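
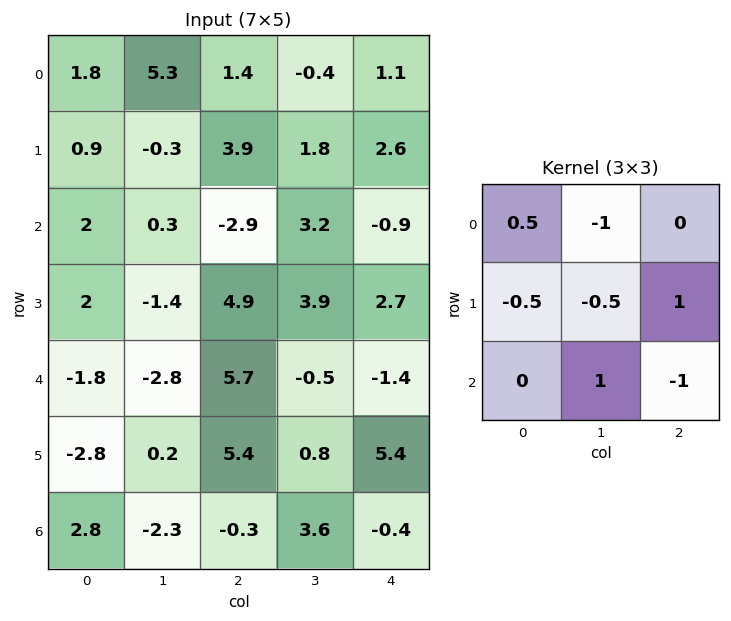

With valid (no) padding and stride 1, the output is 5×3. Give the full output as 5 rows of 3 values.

Output[0,0]: The receptive field on the input at this output position is [1.8 5.3 1.4 / 0.9 -0.3 3.9 / 2 0.3 -2.9]. Elementwise product with the kernel and sum: 1.8·0.5 + 5.3·-1 + 0.9·-0.5 + -0.3·-0.5 + 3.9·1 + 0.3·1 + -2.9·-1.
Output[0,1]: The receptive field on the input at this output position is [5.3 1.4 -0.4 / -0.3 3.9 1.8 / 0.3 -2.9 3.2]. Elementwise product with the kernel and sum: 5.3·0.5 + 1.4·-1 + -0.3·-0.5 + 3.9·-0.5 + 1.8·1 + -2.9·1 + 3.2·-1.

2.4 -4.85 4.95
-9.6 1.45 0.3
-3.2 11.4 -5.45
5.2 -2.95 -10.05
6.6 -13 9.65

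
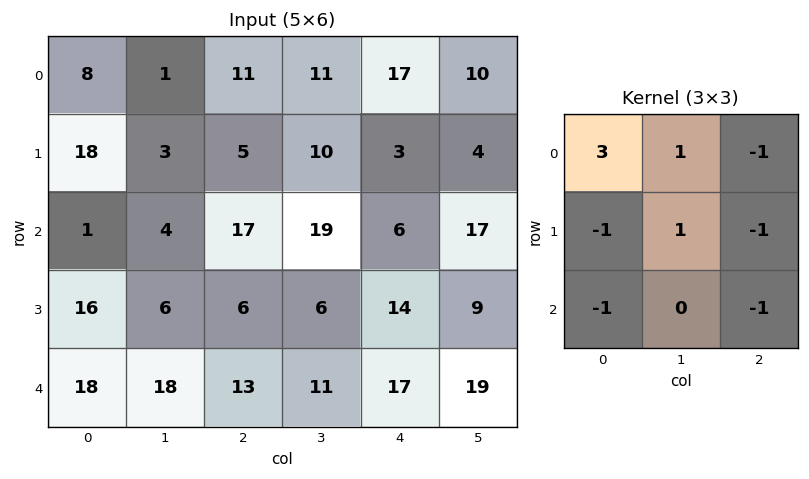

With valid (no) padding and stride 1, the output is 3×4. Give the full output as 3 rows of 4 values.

-24 -28 6 -7
16 -14 -2 -16
-57 -25 20 15

Output[0,0]: The receptive field on the input at this output position is [8 1 11 / 18 3 5 / 1 4 17]. Elementwise product with the kernel and sum: 8·3 + 1·1 + 11·-1 + 18·-1 + 3·1 + 5·-1 + 1·-1 + 17·-1.
Output[0,1]: The receptive field on the input at this output position is [1 11 11 / 3 5 10 / 4 17 19]. Elementwise product with the kernel and sum: 1·3 + 11·1 + 11·-1 + 3·-1 + 5·1 + 10·-1 + 4·-1 + 19·-1.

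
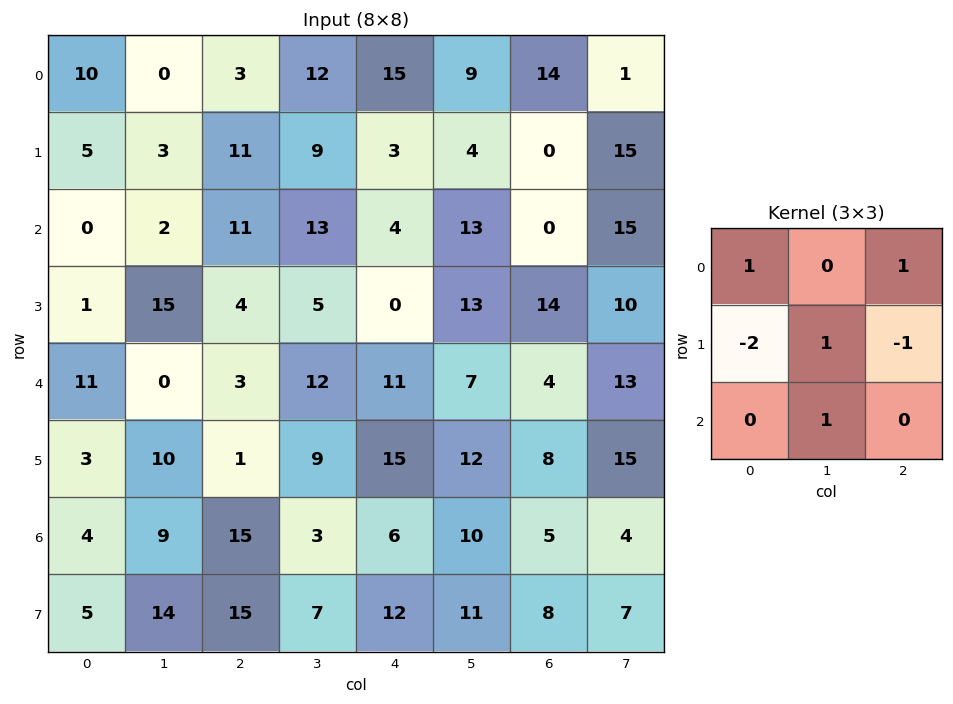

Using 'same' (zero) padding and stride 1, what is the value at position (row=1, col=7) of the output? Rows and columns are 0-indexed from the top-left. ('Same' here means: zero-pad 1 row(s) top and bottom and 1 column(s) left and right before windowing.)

The receptive field on the zero-padded input at this output position is [14 1 0 / 0 15 0 / 0 15 0]. Elementwise product with the kernel and sum: 14·1 + 0·1 + 0·-2 + 15·1 + 0·-1 + 15·1.

44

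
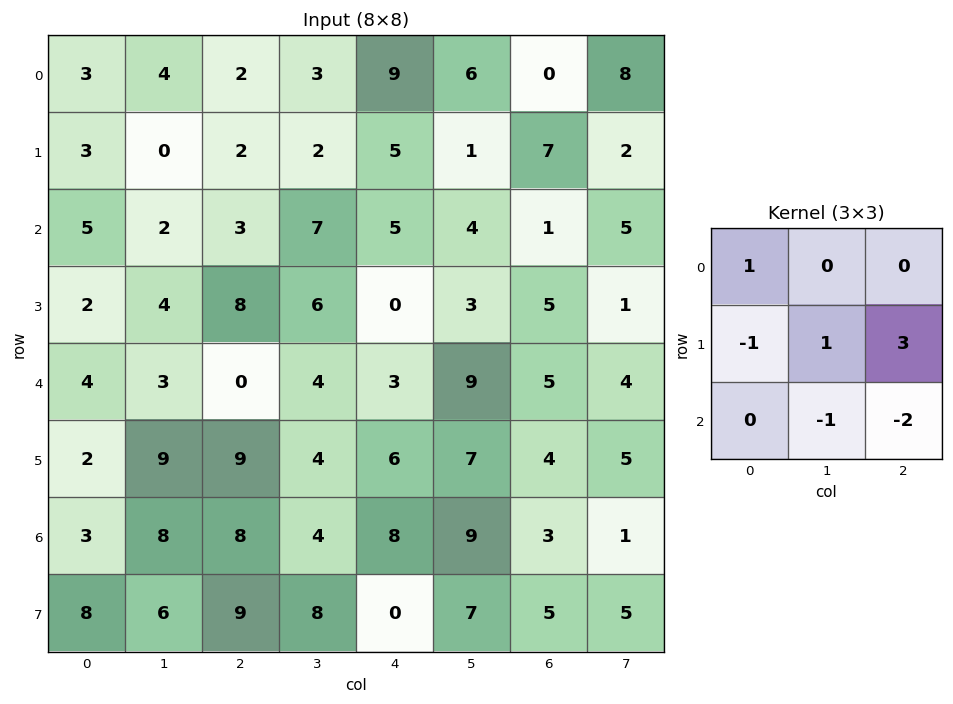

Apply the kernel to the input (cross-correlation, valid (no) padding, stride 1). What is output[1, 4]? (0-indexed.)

The receptive field on the input at this output position is [5 1 7 / 5 4 1 / 0 3 5]. Elementwise product with the kernel and sum: 5·1 + 5·-1 + 4·1 + 1·3 + 3·-1 + 5·-2.

-6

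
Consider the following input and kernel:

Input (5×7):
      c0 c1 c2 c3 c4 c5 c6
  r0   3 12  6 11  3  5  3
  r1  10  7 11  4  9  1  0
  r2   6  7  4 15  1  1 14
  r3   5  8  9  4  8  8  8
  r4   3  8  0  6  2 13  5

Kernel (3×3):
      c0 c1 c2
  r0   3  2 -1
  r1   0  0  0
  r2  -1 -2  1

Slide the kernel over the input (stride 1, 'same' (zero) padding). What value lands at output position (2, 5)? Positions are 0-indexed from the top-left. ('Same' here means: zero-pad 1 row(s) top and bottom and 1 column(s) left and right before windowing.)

The receptive field on the zero-padded input at this output position is [9 1 0 / 1 1 14 / 8 8 8]. Elementwise product with the kernel and sum: 9·3 + 1·2 + 0·-1 + 8·-1 + 8·-2 + 8·1.

13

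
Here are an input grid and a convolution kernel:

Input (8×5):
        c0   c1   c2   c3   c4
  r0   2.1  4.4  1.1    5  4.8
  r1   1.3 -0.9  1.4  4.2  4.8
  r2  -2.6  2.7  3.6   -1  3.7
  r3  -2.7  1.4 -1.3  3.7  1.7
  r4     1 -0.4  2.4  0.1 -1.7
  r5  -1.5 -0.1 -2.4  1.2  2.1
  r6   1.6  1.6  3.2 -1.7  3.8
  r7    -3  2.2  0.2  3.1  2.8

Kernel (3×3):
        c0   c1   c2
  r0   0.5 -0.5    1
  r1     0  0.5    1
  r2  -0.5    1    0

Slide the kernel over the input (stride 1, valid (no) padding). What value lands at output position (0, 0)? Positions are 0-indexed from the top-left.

4.9

The receptive field on the input at this output position is [2.1 4.4 1.1 / 1.3 -0.9 1.4 / -2.6 2.7 3.6]. Elementwise product with the kernel and sum: 2.1·0.5 + 4.4·-0.5 + 1.1·1 + -0.9·0.5 + 1.4·1 + -2.6·-0.5 + 2.7·1.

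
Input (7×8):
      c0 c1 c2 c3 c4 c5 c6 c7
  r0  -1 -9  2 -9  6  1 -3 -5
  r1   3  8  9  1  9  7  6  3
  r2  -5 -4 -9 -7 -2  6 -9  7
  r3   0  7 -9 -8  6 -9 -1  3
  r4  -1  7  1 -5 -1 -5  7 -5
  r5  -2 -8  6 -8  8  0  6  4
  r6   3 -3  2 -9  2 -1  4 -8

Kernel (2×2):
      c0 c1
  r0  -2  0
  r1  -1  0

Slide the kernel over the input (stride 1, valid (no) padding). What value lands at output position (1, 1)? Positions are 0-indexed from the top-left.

The receptive field on the input at this output position is [8 9 / -4 -9]. Elementwise product with the kernel and sum: 8·-2 + -4·-1.

-12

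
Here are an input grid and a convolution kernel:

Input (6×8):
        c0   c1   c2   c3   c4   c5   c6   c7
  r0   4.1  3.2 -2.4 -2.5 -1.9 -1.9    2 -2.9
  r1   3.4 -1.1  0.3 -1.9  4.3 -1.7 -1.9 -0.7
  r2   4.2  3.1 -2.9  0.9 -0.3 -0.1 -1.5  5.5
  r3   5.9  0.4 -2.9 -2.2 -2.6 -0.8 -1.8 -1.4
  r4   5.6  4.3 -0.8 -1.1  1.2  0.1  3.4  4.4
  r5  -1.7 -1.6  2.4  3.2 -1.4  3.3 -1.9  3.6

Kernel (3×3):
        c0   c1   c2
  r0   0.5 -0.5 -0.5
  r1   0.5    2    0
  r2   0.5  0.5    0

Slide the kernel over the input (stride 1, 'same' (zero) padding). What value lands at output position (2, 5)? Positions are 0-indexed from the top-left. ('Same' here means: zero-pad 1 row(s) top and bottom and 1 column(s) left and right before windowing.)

The receptive field on the zero-padded input at this output position is [4.3 -1.7 -1.9 / -0.3 -0.1 -1.5 / -2.6 -0.8 -1.8]. Elementwise product with the kernel and sum: 4.3·0.5 + -1.7·-0.5 + -1.9·-0.5 + -0.3·0.5 + -0.1·2 + -2.6·0.5 + -0.8·0.5.

1.9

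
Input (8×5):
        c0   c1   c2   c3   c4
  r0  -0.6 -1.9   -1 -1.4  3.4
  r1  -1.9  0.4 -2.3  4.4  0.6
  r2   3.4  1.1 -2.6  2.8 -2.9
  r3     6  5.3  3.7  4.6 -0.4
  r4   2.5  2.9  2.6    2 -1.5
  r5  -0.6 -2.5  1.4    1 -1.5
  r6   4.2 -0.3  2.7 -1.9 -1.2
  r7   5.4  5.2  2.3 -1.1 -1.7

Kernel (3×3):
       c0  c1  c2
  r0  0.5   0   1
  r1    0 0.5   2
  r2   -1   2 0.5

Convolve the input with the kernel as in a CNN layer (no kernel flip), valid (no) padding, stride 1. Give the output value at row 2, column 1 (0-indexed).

17.7

The receptive field on the input at this output position is [1.1 -2.6 2.8 / 5.3 3.7 4.6 / 2.9 2.6 2]. Elementwise product with the kernel and sum: 1.1·0.5 + 2.8·1 + 3.7·0.5 + 4.6·2 + 2.9·-1 + 2.6·2 + 2·0.5.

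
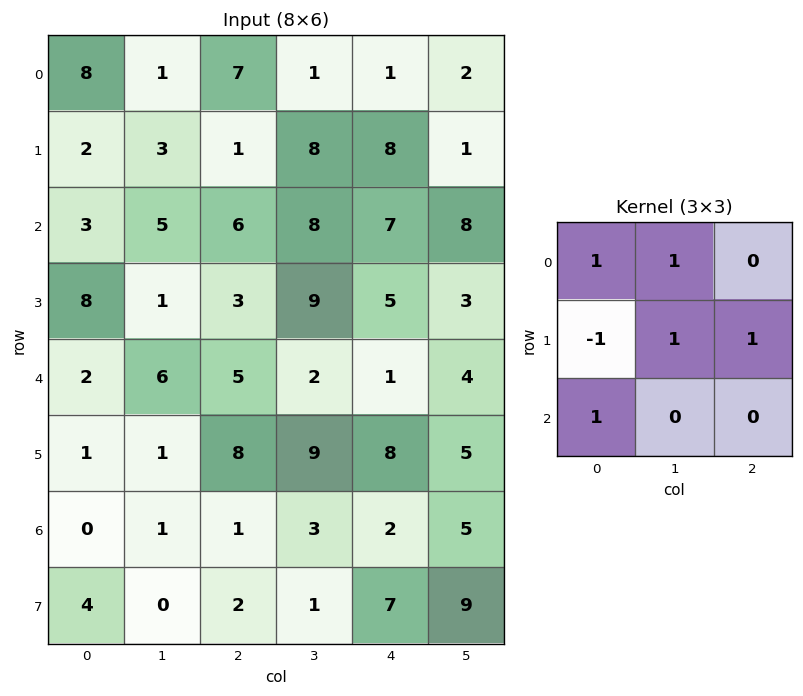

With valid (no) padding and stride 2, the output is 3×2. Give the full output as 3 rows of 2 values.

14 29
6 30
16 17

Output[0,0]: The receptive field on the input at this output position is [8 1 7 / 2 3 1 / 3 5 6]. Elementwise product with the kernel and sum: 8·1 + 1·1 + 2·-1 + 3·1 + 1·1 + 3·1.
Output[0,1]: The receptive field on the input at this output position is [7 1 1 / 1 8 8 / 6 8 7]. Elementwise product with the kernel and sum: 7·1 + 1·1 + 1·-1 + 8·1 + 8·1 + 6·1.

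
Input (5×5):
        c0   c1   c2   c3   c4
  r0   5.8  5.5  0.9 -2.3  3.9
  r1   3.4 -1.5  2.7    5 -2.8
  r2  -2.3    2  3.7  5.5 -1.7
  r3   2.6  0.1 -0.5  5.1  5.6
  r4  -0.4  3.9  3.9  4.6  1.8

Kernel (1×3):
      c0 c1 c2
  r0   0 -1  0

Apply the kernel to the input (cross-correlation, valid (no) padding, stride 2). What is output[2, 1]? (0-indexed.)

The receptive field on the input at this output position is [3.9 4.6 1.8]. Elementwise product with the kernel and sum: 4.6·-1.

-4.6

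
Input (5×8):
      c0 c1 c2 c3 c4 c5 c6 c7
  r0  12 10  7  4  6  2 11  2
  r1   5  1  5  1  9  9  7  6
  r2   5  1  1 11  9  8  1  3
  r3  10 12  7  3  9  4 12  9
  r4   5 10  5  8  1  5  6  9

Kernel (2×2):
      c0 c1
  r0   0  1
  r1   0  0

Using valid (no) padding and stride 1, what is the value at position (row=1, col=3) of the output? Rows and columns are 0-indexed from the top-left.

9

The receptive field on the input at this output position is [1 9 / 11 9]. Elementwise product with the kernel and sum: 9·1.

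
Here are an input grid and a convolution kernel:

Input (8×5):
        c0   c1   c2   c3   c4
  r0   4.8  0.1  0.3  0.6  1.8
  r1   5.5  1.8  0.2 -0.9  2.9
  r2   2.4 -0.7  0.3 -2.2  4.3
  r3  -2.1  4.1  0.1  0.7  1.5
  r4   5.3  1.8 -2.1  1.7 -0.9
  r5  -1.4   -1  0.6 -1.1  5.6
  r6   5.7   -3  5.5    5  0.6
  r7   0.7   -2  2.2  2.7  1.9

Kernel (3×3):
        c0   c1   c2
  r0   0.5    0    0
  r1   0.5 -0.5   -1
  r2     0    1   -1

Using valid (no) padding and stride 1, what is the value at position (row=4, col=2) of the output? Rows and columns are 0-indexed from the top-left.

The receptive field on the input at this output position is [-2.1 1.7 -0.9 / 0.6 -1.1 5.6 / 5.5 5 0.6]. Elementwise product with the kernel and sum: -2.1·0.5 + 0.6·0.5 + -1.1·-0.5 + 5.6·-1 + 5·1 + 0.6·-1.

-1.4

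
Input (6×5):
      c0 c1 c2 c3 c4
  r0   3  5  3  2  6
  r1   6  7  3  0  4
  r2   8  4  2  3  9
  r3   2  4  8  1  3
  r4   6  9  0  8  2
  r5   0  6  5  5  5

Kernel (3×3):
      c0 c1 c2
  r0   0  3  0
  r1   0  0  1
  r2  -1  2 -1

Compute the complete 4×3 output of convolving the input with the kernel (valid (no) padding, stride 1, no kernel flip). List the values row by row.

16 6 5
21 23 0
32 -10 26
19 31 5

Output[0,0]: The receptive field on the input at this output position is [3 5 3 / 6 7 3 / 8 4 2]. Elementwise product with the kernel and sum: 5·3 + 3·1 + 8·-1 + 4·2 + 2·-1.
Output[0,1]: The receptive field on the input at this output position is [5 3 2 / 7 3 0 / 4 2 3]. Elementwise product with the kernel and sum: 3·3 + 0·1 + 4·-1 + 2·2 + 3·-1.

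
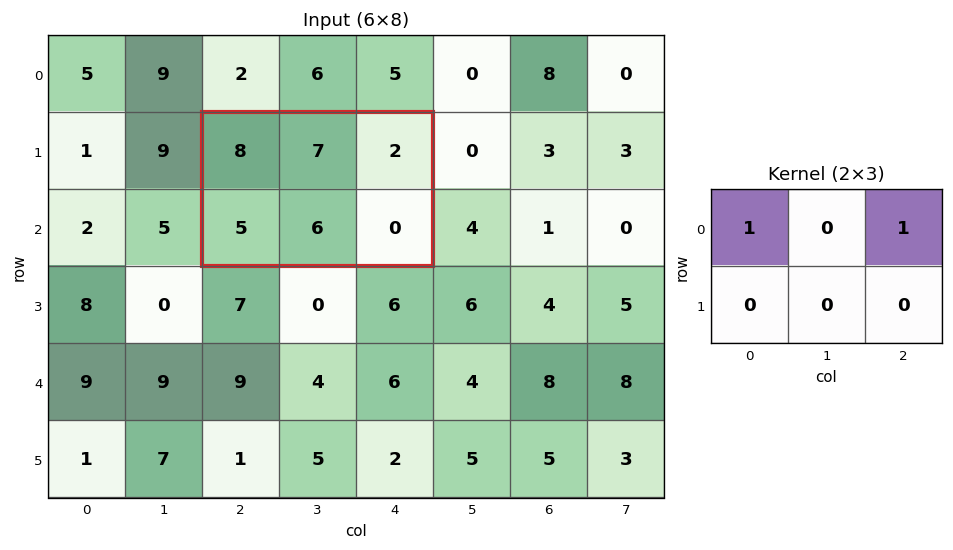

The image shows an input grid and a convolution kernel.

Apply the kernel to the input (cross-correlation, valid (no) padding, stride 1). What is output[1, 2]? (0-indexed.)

10

The receptive field on the input at this output position is [8 7 2 / 5 6 0]. Elementwise product with the kernel and sum: 8·1 + 2·1.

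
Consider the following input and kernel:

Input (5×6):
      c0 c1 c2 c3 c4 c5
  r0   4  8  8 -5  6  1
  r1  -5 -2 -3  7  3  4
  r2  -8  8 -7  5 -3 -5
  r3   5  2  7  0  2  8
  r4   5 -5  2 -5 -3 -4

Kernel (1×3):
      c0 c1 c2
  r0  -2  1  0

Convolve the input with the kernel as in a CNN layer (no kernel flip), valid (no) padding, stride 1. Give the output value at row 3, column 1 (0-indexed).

The receptive field on the input at this output position is [2 7 0]. Elementwise product with the kernel and sum: 2·-2 + 7·1.

3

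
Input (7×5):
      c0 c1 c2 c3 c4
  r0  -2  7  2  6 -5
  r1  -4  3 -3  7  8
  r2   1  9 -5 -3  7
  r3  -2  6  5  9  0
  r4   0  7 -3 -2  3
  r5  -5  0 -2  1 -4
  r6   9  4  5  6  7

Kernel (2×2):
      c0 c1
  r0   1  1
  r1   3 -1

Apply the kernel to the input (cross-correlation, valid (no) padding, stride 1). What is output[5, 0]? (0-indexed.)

The receptive field on the input at this output position is [-5 0 / 9 4]. Elementwise product with the kernel and sum: -5·1 + 0·1 + 9·3 + 4·-1.

18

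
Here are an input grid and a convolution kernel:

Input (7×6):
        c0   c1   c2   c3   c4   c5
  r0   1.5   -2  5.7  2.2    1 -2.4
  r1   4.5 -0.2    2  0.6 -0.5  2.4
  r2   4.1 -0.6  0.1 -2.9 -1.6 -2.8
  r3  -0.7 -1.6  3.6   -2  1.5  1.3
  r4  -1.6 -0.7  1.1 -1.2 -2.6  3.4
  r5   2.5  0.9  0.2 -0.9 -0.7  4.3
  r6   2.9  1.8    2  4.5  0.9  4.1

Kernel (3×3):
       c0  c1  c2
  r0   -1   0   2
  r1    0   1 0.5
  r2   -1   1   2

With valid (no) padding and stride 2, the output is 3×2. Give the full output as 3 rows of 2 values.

6.2 -9.55
-0.6 -12.05
7.7 -3.25

Output[0,0]: The receptive field on the input at this output position is [1.5 -2 5.7 / 4.5 -0.2 2 / 4.1 -0.6 0.1]. Elementwise product with the kernel and sum: 1.5·-1 + 5.7·2 + -0.2·1 + 2·0.5 + 4.1·-1 + -0.6·1 + 0.1·2.
Output[0,1]: The receptive field on the input at this output position is [5.7 2.2 1 / 2 0.6 -0.5 / 0.1 -2.9 -1.6]. Elementwise product with the kernel and sum: 5.7·-1 + 1·2 + 0.6·1 + -0.5·0.5 + 0.1·-1 + -2.9·1 + -1.6·2.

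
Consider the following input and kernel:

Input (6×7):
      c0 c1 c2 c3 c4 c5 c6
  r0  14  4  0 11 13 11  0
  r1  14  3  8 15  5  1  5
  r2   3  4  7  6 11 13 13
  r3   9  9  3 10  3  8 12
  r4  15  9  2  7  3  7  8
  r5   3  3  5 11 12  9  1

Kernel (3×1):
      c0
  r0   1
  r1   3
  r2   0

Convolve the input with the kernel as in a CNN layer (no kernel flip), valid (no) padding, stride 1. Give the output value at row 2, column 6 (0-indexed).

49

The receptive field on the input at this output position is [13 / 12 / 8]. Elementwise product with the kernel and sum: 13·1 + 12·3.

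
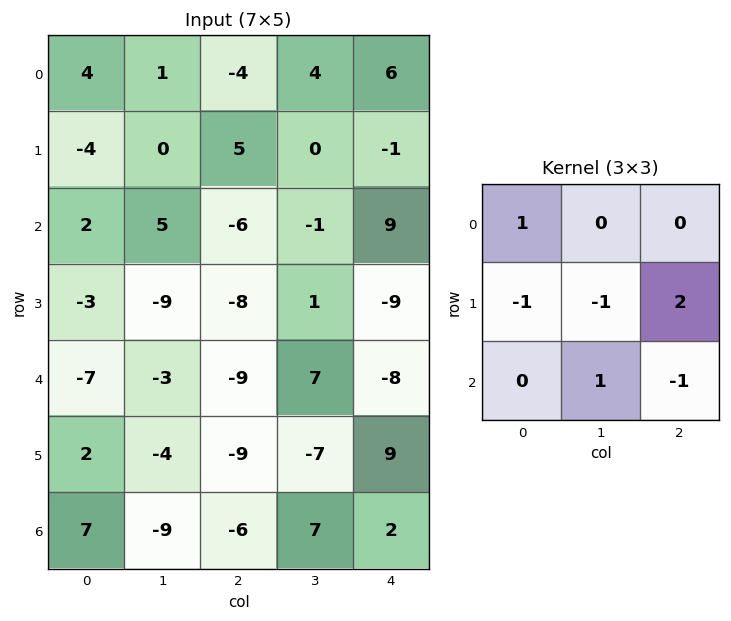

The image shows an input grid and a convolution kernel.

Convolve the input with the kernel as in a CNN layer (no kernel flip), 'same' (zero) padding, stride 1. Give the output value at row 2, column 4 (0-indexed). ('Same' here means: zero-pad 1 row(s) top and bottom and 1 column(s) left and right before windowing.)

The receptive field on the zero-padded input at this output position is [0 -1 0 / -1 9 0 / 1 -9 0]. Elementwise product with the kernel and sum: 0·1 + -1·-1 + 9·-1 + 0·2 + -9·1 + 0·-1.

-17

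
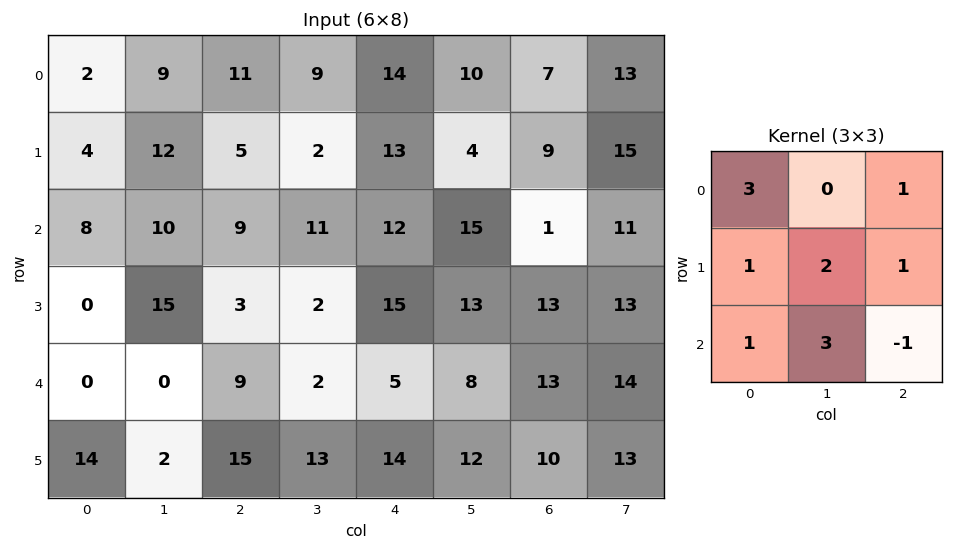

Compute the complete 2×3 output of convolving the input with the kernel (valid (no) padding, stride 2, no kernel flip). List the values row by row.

79 99 135
57 71 107

Output[0,0]: The receptive field on the input at this output position is [2 9 11 / 4 12 5 / 8 10 9]. Elementwise product with the kernel and sum: 2·3 + 11·1 + 4·1 + 12·2 + 5·1 + 8·1 + 10·3 + 9·-1.
Output[0,1]: The receptive field on the input at this output position is [11 9 14 / 5 2 13 / 9 11 12]. Elementwise product with the kernel and sum: 11·3 + 14·1 + 5·1 + 2·2 + 13·1 + 9·1 + 11·3 + 12·-1.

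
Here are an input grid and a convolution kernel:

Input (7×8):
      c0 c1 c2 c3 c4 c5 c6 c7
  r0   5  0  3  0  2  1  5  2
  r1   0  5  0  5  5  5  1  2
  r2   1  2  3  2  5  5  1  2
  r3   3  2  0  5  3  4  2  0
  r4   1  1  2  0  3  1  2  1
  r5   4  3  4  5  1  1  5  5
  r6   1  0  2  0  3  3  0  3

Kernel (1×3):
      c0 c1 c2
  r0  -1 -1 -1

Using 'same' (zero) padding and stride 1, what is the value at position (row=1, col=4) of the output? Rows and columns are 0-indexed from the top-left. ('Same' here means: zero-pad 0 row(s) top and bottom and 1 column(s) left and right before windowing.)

The receptive field on the zero-padded input at this output position is [5 5 5]. Elementwise product with the kernel and sum: 5·-1 + 5·-1 + 5·-1.

-15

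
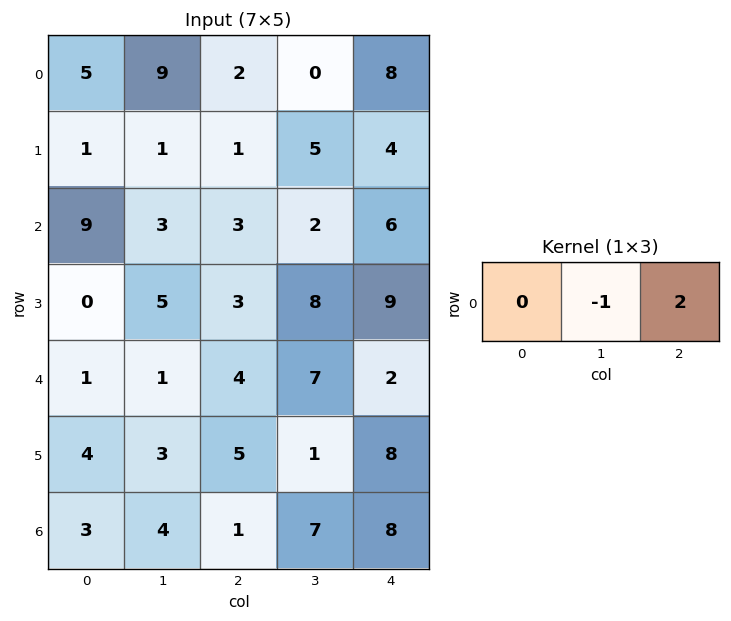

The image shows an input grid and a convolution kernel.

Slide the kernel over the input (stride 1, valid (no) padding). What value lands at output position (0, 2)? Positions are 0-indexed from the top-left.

The receptive field on the input at this output position is [2 0 8]. Elementwise product with the kernel and sum: 0·-1 + 8·2.

16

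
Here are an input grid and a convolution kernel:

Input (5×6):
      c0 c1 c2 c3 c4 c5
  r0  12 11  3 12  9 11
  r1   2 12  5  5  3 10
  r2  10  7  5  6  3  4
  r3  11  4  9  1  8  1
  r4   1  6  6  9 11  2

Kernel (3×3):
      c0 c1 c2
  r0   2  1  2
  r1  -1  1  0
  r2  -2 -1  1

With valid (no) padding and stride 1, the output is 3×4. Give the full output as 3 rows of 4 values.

Output[0,0]: The receptive field on the input at this output position is [12 11 3 / 2 12 5 / 10 7 5]. Elementwise product with the kernel and sum: 12·2 + 11·1 + 3·2 + 2·-1 + 12·1 + 10·-2 + 7·-1 + 5·1.
Output[0,1]: The receptive field on the input at this output position is [11 3 12 / 12 5 5 / 7 5 6]. Elementwise product with the kernel and sum: 11·2 + 3·1 + 12·2 + 12·-1 + 5·1 + 7·-2 + 5·-1 + 6·1.

29 29 23 42
6 21 11 21
28 27 4 3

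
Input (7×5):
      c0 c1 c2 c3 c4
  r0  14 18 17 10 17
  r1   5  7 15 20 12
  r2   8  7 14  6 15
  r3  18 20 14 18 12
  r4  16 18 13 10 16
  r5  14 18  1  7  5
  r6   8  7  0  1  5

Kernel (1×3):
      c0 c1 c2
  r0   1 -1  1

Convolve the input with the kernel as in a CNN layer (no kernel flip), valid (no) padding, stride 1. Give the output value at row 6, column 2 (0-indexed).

4

The receptive field on the input at this output position is [0 1 5]. Elementwise product with the kernel and sum: 0·1 + 1·-1 + 5·1.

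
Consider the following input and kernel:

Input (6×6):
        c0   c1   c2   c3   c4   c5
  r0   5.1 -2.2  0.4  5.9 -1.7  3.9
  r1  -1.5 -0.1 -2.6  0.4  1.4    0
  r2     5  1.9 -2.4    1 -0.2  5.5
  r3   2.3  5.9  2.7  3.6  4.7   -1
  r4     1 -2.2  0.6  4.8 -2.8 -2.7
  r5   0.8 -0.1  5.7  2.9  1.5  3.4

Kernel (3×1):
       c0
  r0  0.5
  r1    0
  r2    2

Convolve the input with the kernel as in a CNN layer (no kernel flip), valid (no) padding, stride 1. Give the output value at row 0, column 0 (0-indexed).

The receptive field on the input at this output position is [5.1 / -1.5 / 5]. Elementwise product with the kernel and sum: 5.1·0.5 + 5·2.

12.55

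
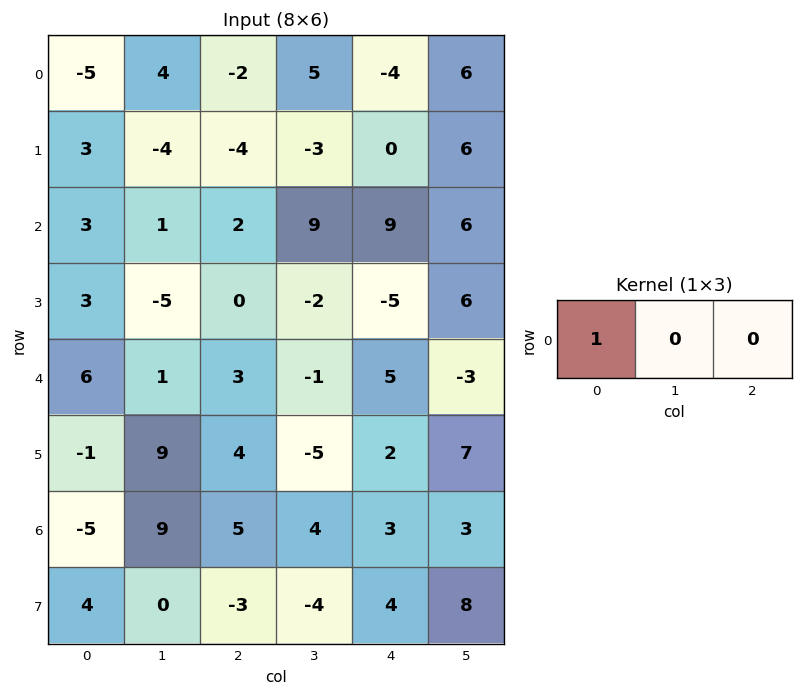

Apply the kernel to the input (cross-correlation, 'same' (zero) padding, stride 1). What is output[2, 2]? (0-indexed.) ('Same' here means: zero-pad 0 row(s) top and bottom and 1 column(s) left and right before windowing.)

The receptive field on the zero-padded input at this output position is [1 2 9]. Elementwise product with the kernel and sum: 1·1.

1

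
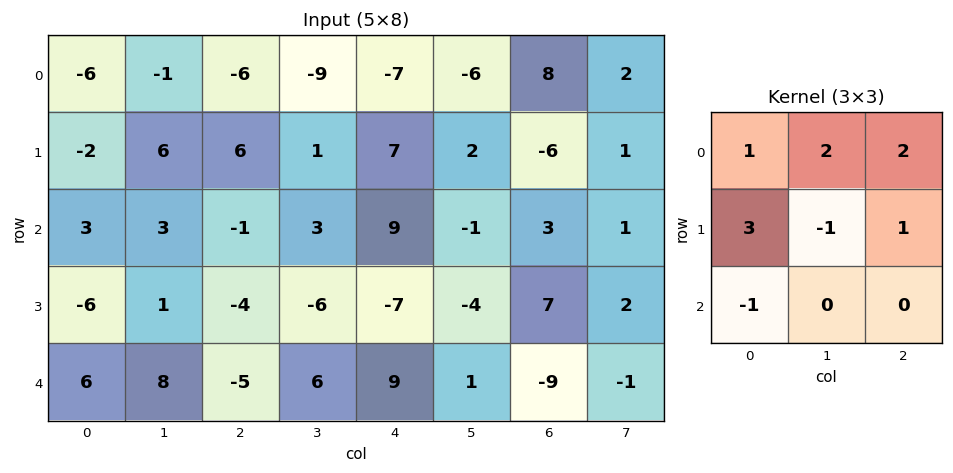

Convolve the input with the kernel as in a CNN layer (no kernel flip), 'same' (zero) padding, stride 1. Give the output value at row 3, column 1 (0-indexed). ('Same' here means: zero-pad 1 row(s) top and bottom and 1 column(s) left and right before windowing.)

The receptive field on the zero-padded input at this output position is [3 3 -1 / -6 1 -4 / 6 8 -5]. Elementwise product with the kernel and sum: 3·1 + 3·2 + -1·2 + -6·3 + 1·-1 + -4·1 + 6·-1.

-22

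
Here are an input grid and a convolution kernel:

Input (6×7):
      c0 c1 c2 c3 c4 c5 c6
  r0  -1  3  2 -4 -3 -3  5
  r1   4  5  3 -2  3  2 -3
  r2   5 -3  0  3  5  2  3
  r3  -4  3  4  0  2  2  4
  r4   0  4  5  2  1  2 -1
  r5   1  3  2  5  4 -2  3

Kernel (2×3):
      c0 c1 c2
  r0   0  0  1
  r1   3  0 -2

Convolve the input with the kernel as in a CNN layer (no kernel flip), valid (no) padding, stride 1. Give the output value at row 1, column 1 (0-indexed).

The receptive field on the input at this output position is [5 3 -2 / -3 0 3]. Elementwise product with the kernel and sum: -2·1 + -3·3 + 3·-2.

-17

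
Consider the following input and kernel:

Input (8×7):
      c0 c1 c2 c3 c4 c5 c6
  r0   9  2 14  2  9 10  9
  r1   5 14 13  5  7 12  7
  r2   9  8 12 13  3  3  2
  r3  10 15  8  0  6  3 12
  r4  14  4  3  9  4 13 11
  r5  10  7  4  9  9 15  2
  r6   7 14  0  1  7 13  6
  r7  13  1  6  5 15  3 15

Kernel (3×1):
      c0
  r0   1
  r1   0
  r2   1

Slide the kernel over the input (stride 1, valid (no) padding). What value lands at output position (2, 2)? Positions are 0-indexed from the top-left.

15

The receptive field on the input at this output position is [12 / 8 / 3]. Elementwise product with the kernel and sum: 12·1 + 3·1.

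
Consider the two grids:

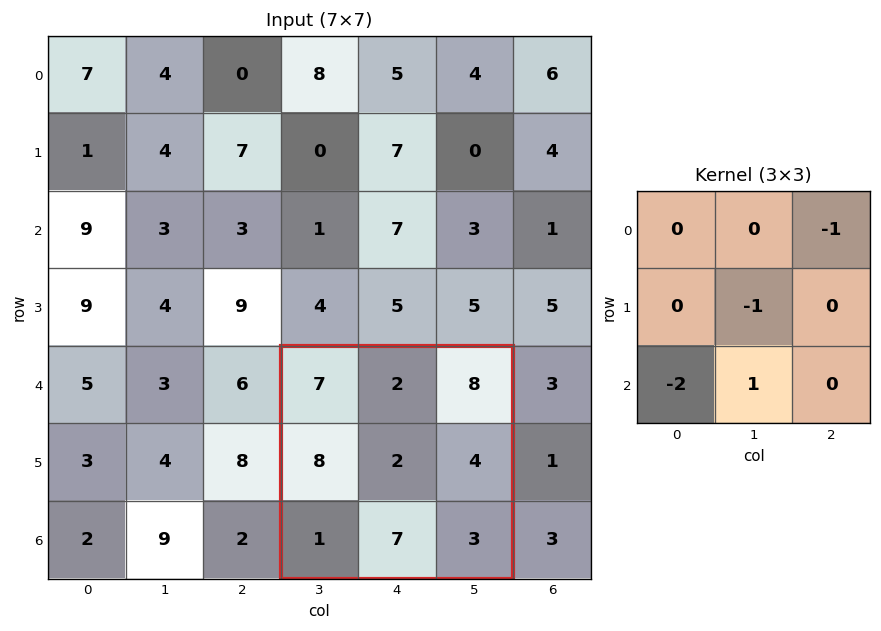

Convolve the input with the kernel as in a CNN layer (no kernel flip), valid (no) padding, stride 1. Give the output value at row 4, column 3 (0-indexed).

The receptive field on the input at this output position is [7 2 8 / 8 2 4 / 1 7 3]. Elementwise product with the kernel and sum: 8·-1 + 2·-1 + 1·-2 + 7·1.

-5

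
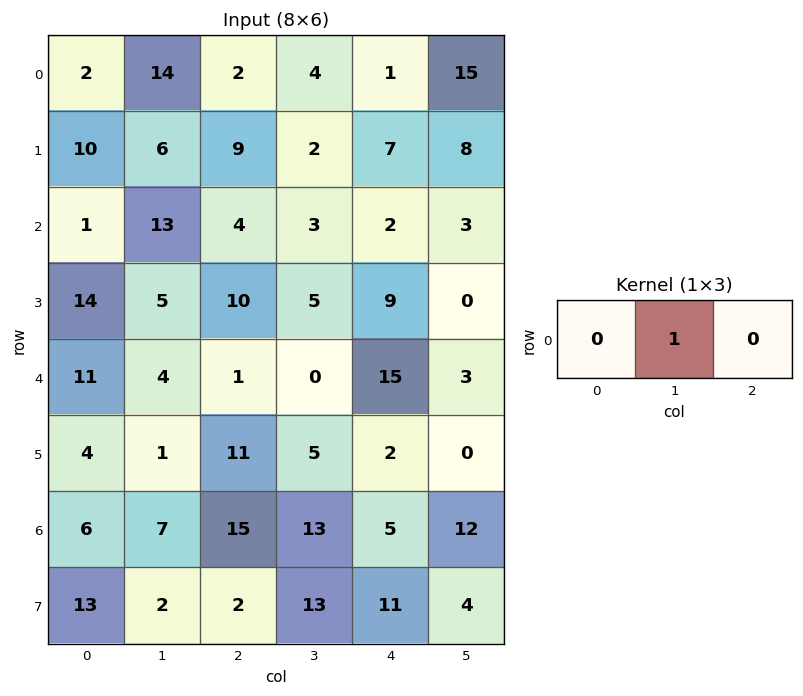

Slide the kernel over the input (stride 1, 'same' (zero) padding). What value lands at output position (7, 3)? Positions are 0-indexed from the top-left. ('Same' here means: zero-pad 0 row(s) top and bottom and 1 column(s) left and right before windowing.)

13

The receptive field on the zero-padded input at this output position is [2 13 11]. Elementwise product with the kernel and sum: 13·1.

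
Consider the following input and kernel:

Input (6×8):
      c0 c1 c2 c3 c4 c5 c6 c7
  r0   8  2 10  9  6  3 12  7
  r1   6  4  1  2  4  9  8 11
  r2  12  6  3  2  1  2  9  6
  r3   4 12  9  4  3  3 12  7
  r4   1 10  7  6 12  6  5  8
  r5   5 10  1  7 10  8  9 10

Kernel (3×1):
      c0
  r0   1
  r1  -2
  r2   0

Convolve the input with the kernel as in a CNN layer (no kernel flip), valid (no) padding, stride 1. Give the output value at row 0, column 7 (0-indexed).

-15

The receptive field on the input at this output position is [7 / 11 / 6]. Elementwise product with the kernel and sum: 7·1 + 11·-2.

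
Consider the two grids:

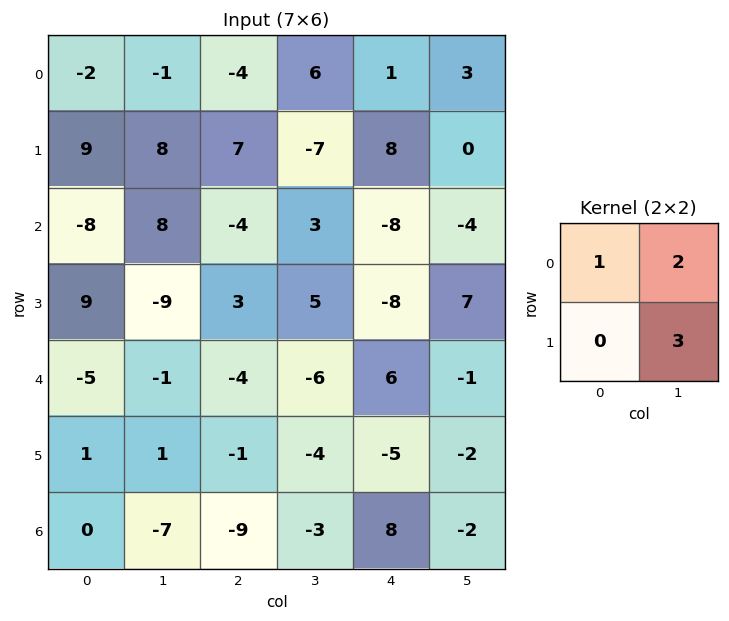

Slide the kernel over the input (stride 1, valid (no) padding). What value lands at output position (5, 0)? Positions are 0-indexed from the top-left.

The receptive field on the input at this output position is [1 1 / 0 -7]. Elementwise product with the kernel and sum: 1·1 + 1·2 + -7·3.

-18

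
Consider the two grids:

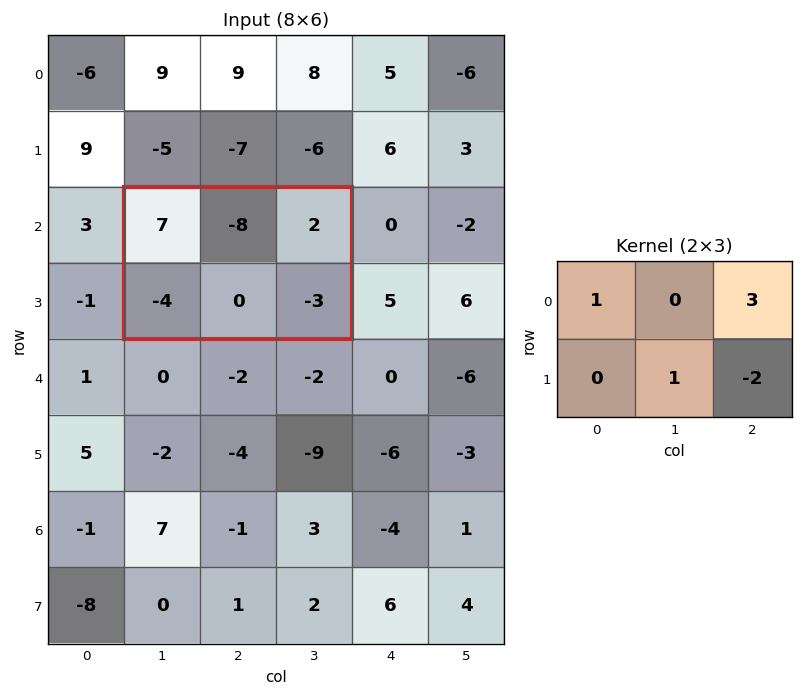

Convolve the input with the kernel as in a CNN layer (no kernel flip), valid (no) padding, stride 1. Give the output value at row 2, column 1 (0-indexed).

The receptive field on the input at this output position is [7 -8 2 / -4 0 -3]. Elementwise product with the kernel and sum: 7·1 + 2·3 + 0·1 + -3·-2.

19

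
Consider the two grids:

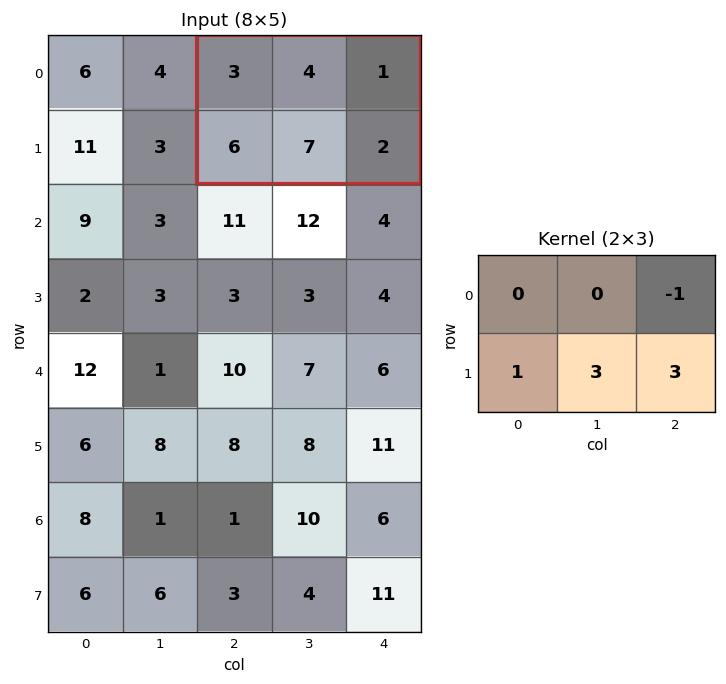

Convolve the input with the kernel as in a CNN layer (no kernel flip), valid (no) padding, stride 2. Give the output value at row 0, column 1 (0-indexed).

32

The receptive field on the input at this output position is [3 4 1 / 6 7 2]. Elementwise product with the kernel and sum: 1·-1 + 6·1 + 7·3 + 2·3.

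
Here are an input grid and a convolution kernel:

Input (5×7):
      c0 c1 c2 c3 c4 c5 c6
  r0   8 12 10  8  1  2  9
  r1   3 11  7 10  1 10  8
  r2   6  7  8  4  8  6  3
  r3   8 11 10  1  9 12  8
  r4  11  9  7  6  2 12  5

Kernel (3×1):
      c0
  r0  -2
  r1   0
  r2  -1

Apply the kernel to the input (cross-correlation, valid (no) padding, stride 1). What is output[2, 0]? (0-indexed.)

-23

The receptive field on the input at this output position is [6 / 8 / 11]. Elementwise product with the kernel and sum: 6·-2 + 11·-1.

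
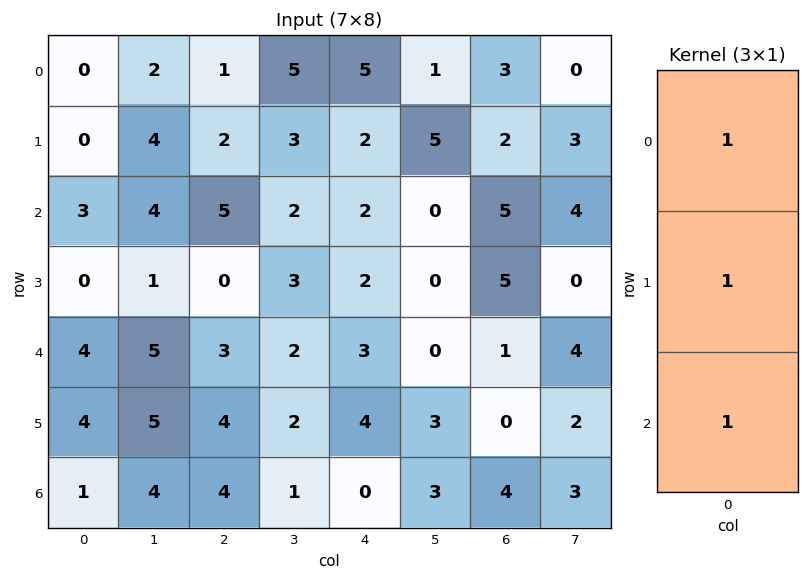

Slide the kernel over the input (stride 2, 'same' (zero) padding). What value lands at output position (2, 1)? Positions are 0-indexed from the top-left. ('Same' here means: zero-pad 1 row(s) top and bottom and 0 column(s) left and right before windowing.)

7

The receptive field on the zero-padded input at this output position is [0 / 3 / 4]. Elementwise product with the kernel and sum: 0·1 + 3·1 + 4·1.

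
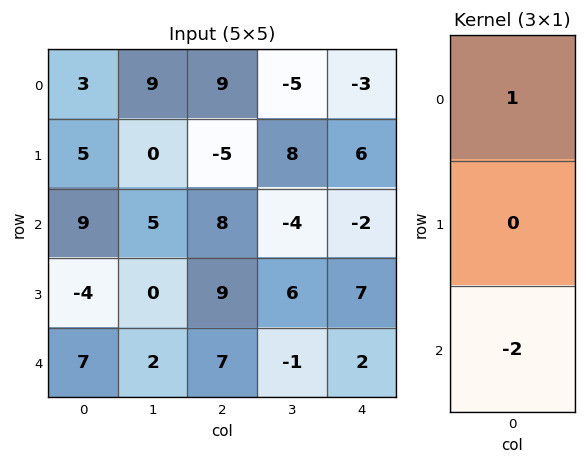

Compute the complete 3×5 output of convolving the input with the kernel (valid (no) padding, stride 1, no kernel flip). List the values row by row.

-15 -1 -7 3 1
13 0 -23 -4 -8
-5 1 -6 -2 -6

Output[0,0]: The receptive field on the input at this output position is [3 / 5 / 9]. Elementwise product with the kernel and sum: 3·1 + 9·-2.
Output[0,1]: The receptive field on the input at this output position is [9 / 0 / 5]. Elementwise product with the kernel and sum: 9·1 + 5·-2.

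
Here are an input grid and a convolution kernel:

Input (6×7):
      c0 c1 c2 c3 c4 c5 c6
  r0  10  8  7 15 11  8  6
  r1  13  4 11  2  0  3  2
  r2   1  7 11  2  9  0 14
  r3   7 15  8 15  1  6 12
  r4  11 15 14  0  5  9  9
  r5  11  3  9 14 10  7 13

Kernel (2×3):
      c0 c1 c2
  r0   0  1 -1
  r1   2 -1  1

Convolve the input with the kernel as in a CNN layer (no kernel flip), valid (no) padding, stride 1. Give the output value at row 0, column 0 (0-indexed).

The receptive field on the input at this output position is [10 8 7 / 13 4 11]. Elementwise product with the kernel and sum: 8·1 + 7·-1 + 13·2 + 4·-1 + 11·1.

34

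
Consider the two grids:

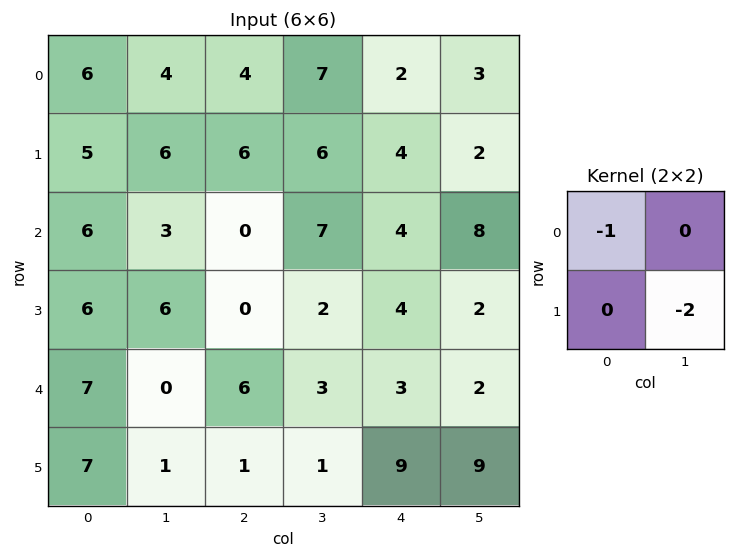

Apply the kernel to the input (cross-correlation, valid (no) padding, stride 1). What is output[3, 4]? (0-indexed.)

The receptive field on the input at this output position is [4 2 / 3 2]. Elementwise product with the kernel and sum: 4·-1 + 2·-2.

-8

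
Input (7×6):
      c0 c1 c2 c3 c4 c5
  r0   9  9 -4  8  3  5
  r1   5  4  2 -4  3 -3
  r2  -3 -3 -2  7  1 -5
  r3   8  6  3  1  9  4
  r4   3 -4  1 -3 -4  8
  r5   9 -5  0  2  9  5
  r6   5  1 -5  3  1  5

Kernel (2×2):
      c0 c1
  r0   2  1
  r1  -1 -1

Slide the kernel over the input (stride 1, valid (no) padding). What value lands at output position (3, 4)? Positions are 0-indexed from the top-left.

The receptive field on the input at this output position is [9 4 / -4 8]. Elementwise product with the kernel and sum: 9·2 + 4·1 + -4·-1 + 8·-1.

18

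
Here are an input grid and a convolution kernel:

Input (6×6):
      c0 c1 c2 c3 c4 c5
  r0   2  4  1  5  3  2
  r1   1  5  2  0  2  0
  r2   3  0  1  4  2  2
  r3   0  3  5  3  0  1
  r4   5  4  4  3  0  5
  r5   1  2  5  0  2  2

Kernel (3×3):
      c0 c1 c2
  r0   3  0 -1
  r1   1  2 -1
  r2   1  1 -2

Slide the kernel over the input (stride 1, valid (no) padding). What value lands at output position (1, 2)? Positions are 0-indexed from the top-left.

The receptive field on the input at this output position is [2 0 2 / 1 4 2 / 5 3 0]. Elementwise product with the kernel and sum: 2·3 + 2·-1 + 1·1 + 4·2 + 2·-1 + 5·1 + 3·1 + 0·-2.

19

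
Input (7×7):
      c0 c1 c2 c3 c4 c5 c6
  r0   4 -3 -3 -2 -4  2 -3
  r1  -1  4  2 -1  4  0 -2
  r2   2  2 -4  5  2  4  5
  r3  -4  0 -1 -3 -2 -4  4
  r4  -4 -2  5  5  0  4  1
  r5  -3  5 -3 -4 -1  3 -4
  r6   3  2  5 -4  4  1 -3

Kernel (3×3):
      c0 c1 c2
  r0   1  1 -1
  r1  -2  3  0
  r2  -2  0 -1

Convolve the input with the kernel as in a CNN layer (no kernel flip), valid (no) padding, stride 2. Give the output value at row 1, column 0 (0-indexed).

The receptive field on the input at this output position is [2 2 -4 / -4 0 -1 / -4 -2 5]. Elementwise product with the kernel and sum: 2·1 + 2·1 + -4·-1 + -4·-2 + 0·3 + -4·-2 + 5·-1.

19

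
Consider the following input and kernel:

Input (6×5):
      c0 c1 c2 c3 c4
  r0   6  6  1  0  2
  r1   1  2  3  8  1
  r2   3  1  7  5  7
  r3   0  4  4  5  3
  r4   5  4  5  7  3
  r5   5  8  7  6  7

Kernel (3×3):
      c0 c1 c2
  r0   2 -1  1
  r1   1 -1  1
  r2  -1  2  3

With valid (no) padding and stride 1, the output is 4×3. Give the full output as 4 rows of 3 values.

Output[0,0]: The receptive field on the input at this output position is [6 6 1 / 1 2 3 / 3 1 7]. Elementwise product with the kernel and sum: 6·2 + 6·-1 + 1·1 + 1·1 + 2·-1 + 3·1 + 3·-1 + 1·2 + 7·3.
Output[0,1]: The receptive field on the input at this output position is [6 1 0 / 2 3 8 / 1 7 5]. Elementwise product with the kernel and sum: 6·2 + 1·-1 + 0·1 + 2·1 + 3·-1 + 8·1 + 1·-1 + 7·2 + 5·3.

29 46 24
32 27 23
30 32 36
38 39 33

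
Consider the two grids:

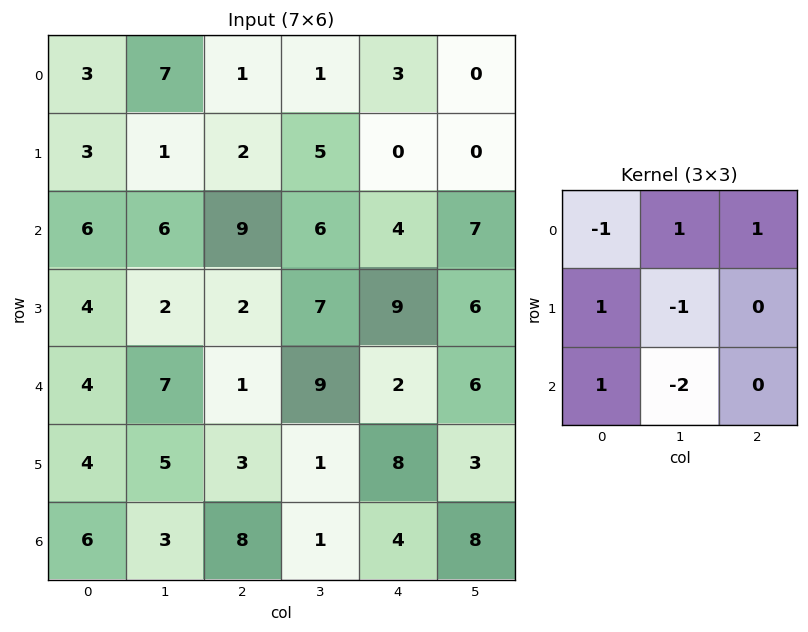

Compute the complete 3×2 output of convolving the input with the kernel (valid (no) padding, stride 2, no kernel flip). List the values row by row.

Output[0,0]: The receptive field on the input at this output position is [3 7 1 / 3 1 2 / 6 6 9]. Elementwise product with the kernel and sum: 3·-1 + 7·1 + 1·1 + 3·1 + 1·-1 + 6·1 + 6·-2.

1 -3
1 -21
3 18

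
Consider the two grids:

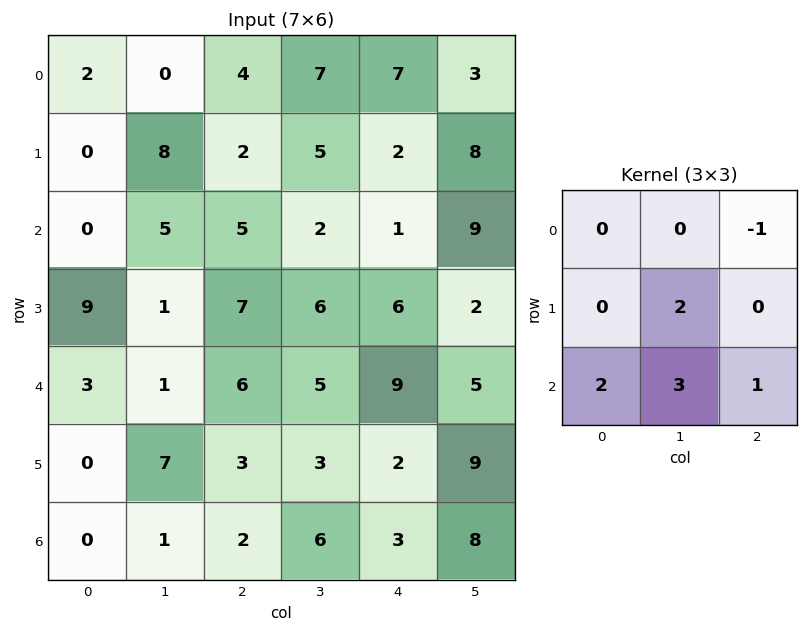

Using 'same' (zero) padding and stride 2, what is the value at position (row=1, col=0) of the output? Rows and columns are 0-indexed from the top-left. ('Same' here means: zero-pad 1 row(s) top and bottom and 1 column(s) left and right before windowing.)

20

The receptive field on the zero-padded input at this output position is [0 0 8 / 0 0 5 / 0 9 1]. Elementwise product with the kernel and sum: 8·-1 + 0·2 + 0·2 + 9·3 + 1·1.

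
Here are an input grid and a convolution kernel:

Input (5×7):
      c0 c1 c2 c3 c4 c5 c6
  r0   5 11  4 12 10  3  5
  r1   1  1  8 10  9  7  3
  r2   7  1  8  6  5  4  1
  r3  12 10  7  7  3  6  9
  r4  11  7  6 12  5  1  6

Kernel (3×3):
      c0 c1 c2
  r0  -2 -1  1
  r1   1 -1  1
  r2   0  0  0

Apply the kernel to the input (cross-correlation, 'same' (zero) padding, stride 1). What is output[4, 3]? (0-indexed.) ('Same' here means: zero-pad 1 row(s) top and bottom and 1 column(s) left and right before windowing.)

The receptive field on the zero-padded input at this output position is [7 7 3 / 6 12 5 / 0 0 0]. Elementwise product with the kernel and sum: 7·-2 + 7·-1 + 3·1 + 6·1 + 12·-1 + 5·1.

-19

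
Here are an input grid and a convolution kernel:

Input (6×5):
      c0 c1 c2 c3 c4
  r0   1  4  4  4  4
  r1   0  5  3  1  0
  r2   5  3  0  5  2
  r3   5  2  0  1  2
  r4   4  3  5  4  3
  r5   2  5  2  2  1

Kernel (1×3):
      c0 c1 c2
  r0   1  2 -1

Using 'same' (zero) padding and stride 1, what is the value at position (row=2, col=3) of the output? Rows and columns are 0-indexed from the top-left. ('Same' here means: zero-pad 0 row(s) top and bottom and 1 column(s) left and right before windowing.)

8

The receptive field on the zero-padded input at this output position is [0 5 2]. Elementwise product with the kernel and sum: 0·1 + 5·2 + 2·-1.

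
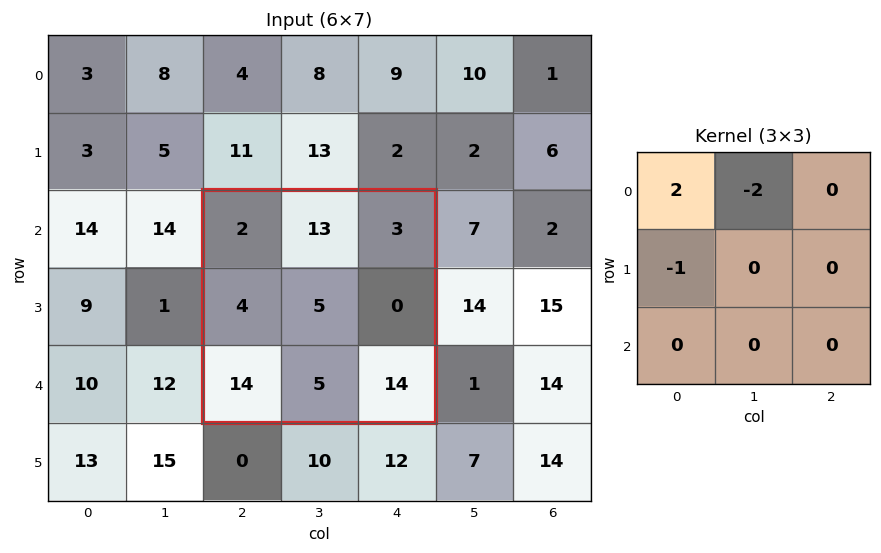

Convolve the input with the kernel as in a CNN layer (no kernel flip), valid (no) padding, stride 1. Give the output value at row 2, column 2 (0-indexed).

The receptive field on the input at this output position is [2 13 3 / 4 5 0 / 14 5 14]. Elementwise product with the kernel and sum: 2·2 + 13·-2 + 4·-1.

-26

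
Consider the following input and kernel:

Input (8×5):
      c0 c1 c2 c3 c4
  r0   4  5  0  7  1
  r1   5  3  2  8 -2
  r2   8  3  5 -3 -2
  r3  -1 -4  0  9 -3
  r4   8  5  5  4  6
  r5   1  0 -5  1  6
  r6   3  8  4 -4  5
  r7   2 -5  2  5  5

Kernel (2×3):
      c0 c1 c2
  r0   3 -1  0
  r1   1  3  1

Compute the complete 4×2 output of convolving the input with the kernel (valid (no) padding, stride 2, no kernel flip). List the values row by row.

23 17
8 42
15 15
-10 38

Output[0,0]: The receptive field on the input at this output position is [4 5 0 / 5 3 2]. Elementwise product with the kernel and sum: 4·3 + 5·-1 + 5·1 + 3·3 + 2·1.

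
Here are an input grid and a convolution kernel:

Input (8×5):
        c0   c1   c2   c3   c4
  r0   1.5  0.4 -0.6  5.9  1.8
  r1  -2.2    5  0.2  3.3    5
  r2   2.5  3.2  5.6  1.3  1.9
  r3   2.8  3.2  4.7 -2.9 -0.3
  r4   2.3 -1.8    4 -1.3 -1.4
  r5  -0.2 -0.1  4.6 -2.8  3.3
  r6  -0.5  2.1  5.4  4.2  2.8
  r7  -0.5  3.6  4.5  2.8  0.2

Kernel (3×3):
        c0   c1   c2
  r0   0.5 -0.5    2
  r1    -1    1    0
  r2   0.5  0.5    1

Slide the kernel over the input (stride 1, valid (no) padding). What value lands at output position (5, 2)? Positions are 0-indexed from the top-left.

12.95

The receptive field on the input at this output position is [4.6 -2.8 3.3 / 5.4 4.2 2.8 / 4.5 2.8 0.2]. Elementwise product with the kernel and sum: 4.6·0.5 + -2.8·-0.5 + 3.3·2 + 5.4·-1 + 4.2·1 + 4.5·0.5 + 2.8·0.5 + 0.2·1.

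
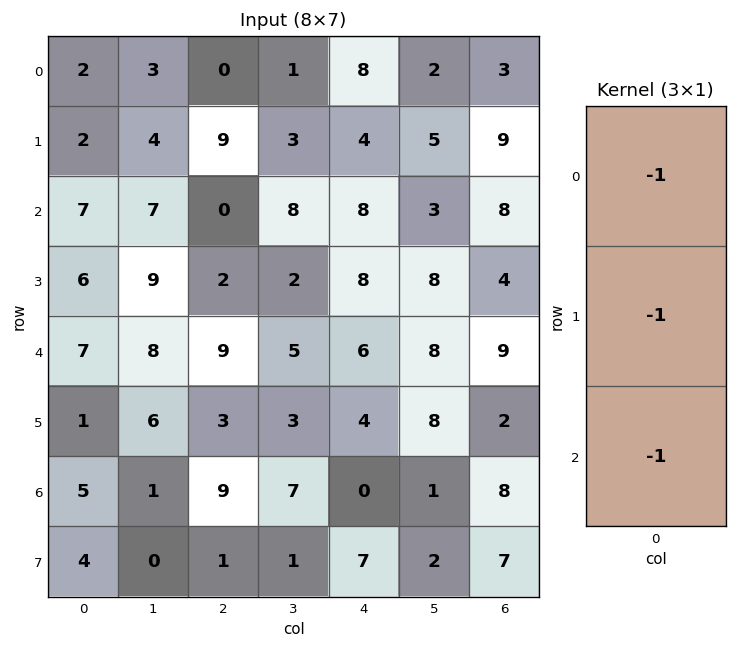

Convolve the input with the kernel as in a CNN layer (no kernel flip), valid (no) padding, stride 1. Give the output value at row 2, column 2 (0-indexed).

The receptive field on the input at this output position is [0 / 2 / 9]. Elementwise product with the kernel and sum: 0·-1 + 2·-1 + 9·-1.

-11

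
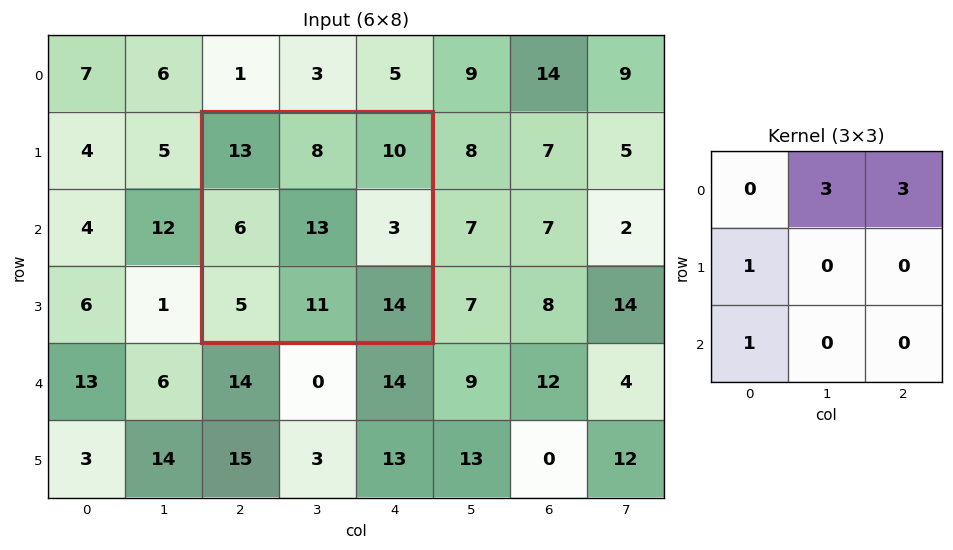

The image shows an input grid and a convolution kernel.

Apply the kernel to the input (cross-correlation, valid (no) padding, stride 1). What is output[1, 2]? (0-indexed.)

65

The receptive field on the input at this output position is [13 8 10 / 6 13 3 / 5 11 14]. Elementwise product with the kernel and sum: 8·3 + 10·3 + 6·1 + 5·1.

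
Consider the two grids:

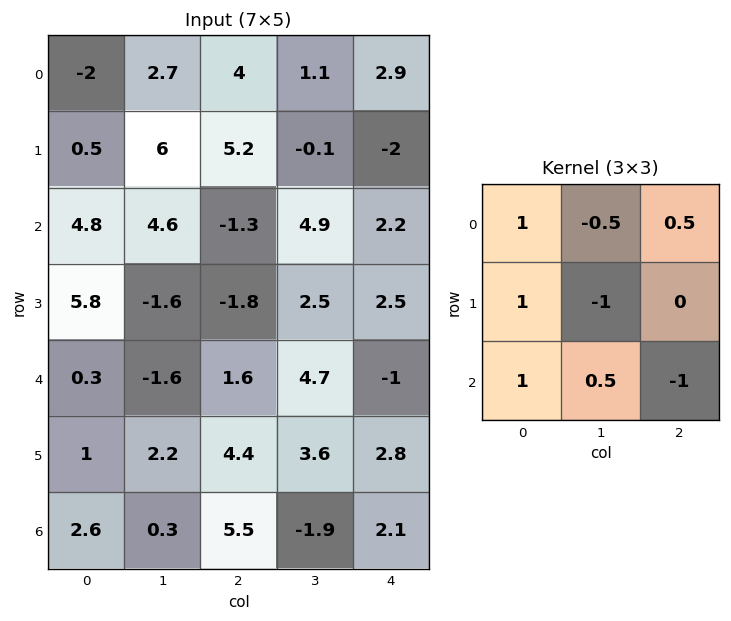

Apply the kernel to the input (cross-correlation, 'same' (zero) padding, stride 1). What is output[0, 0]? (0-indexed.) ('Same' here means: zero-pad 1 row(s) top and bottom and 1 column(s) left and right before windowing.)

The receptive field on the zero-padded input at this output position is [0 0 0 / 0 -2 2.7 / 0 0.5 6]. Elementwise product with the kernel and sum: 0·1 + 0·-0.5 + 0·0.5 + 0·1 + -2·-1 + 0·1 + 0.5·0.5 + 6·-1.

-3.75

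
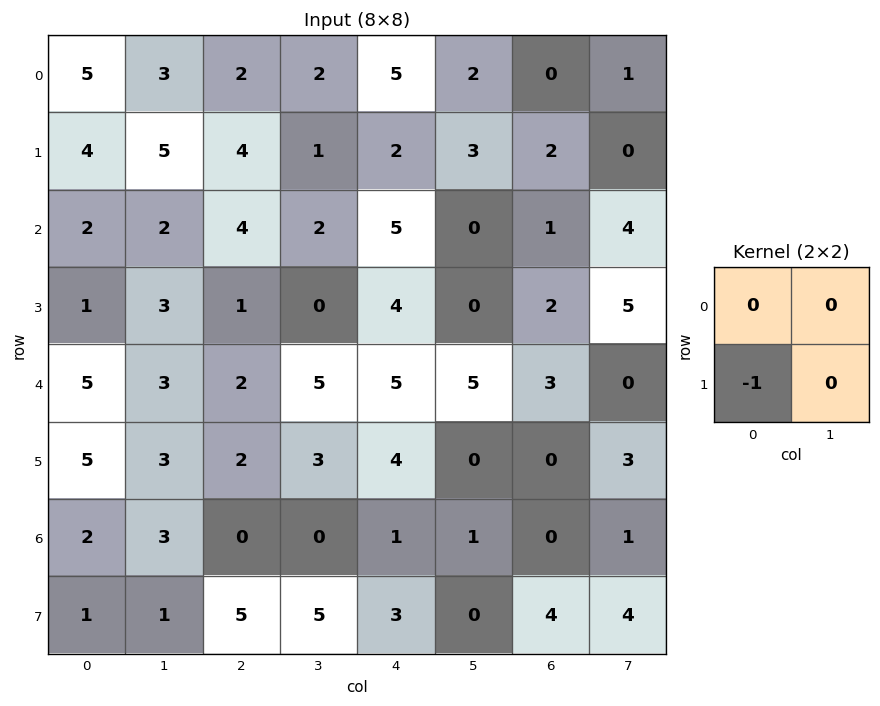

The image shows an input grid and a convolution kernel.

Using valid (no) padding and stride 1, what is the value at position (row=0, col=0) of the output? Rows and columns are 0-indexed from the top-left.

-4

The receptive field on the input at this output position is [5 3 / 4 5]. Elementwise product with the kernel and sum: 4·-1.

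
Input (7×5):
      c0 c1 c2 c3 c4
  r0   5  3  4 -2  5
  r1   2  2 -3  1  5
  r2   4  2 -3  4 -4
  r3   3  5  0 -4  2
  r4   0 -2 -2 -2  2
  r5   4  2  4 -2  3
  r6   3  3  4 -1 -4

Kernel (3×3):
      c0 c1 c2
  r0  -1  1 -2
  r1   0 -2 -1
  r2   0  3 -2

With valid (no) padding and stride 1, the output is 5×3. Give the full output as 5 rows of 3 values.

Output[0,0]: The receptive field on the input at this output position is [5 3 4 / 2 2 -3 / 4 2 -3]. Elementwise product with the kernel and sum: 5·-1 + 3·1 + 4·-2 + 2·-2 + -3·-1 + 2·3 + -3·-2.

1 -7 -3
20 3 -26
-8 -11 11
6 25 -18
-5 12 2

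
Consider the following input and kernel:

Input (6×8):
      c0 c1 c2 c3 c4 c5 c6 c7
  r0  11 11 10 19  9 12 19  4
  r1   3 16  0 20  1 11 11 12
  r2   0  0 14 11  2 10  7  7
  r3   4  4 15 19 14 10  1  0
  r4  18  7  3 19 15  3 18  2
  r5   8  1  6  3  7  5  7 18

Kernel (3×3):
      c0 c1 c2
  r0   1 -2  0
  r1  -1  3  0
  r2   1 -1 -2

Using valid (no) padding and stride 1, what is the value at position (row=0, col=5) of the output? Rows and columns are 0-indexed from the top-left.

The receptive field on the input at this output position is [12 19 4 / 11 11 12 / 10 7 7]. Elementwise product with the kernel and sum: 12·1 + 19·-2 + 11·-1 + 11·3 + 10·1 + 7·-1 + 7·-2.

-15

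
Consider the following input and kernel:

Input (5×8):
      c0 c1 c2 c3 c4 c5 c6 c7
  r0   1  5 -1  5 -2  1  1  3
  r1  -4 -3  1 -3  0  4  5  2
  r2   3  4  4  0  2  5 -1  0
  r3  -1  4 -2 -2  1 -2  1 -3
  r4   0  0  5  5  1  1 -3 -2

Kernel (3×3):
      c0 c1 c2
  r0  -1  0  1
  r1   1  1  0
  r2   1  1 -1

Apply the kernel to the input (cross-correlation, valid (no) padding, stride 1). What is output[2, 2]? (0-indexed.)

3

The receptive field on the input at this output position is [4 0 2 / -2 -2 1 / 5 5 1]. Elementwise product with the kernel and sum: 4·-1 + 2·1 + -2·1 + -2·1 + 5·1 + 5·1 + 1·-1.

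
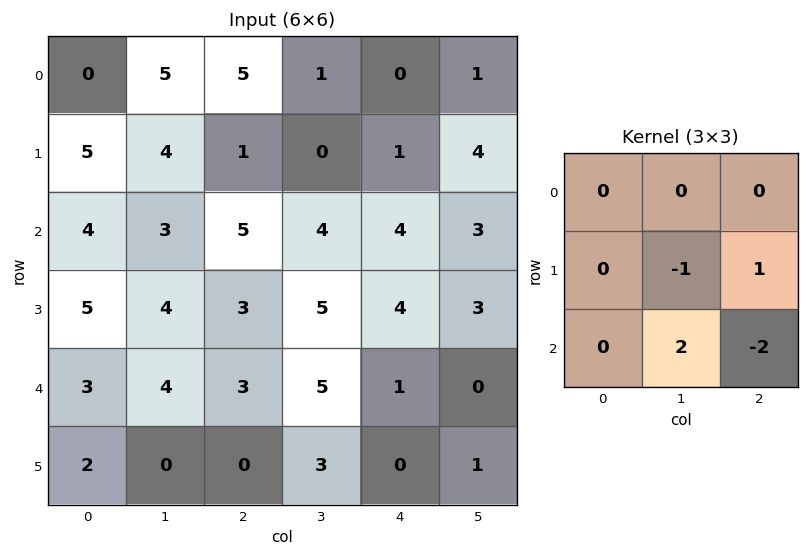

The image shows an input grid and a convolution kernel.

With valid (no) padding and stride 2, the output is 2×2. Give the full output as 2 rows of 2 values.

Output[0,0]: The receptive field on the input at this output position is [0 5 5 / 5 4 1 / 4 3 5]. Elementwise product with the kernel and sum: 4·-1 + 1·1 + 3·2 + 5·-2.
Output[0,1]: The receptive field on the input at this output position is [5 1 0 / 1 0 1 / 5 4 4]. Elementwise product with the kernel and sum: 0·-1 + 1·1 + 4·2 + 4·-2.

-7 1
1 7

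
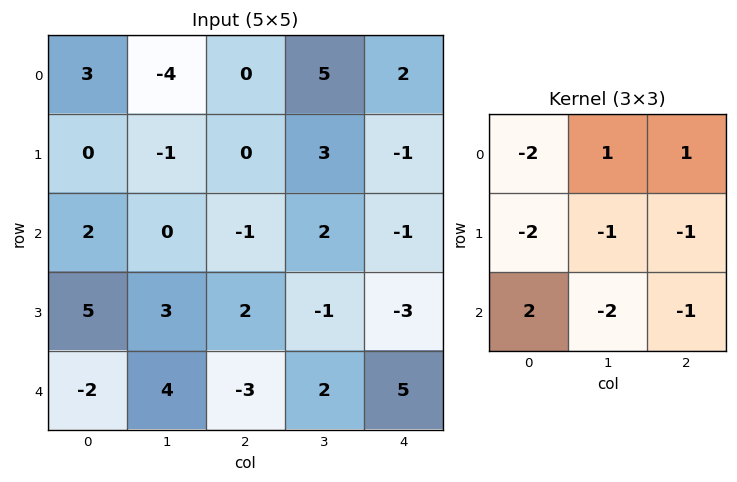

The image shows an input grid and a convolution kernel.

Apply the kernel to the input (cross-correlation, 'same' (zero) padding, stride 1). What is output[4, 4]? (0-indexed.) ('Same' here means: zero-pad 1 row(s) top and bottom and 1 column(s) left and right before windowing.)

The receptive field on the zero-padded input at this output position is [-1 -3 0 / 2 5 0 / 0 0 0]. Elementwise product with the kernel and sum: -1·-2 + -3·1 + 0·1 + 2·-2 + 5·-1 + 0·-1 + 0·2 + 0·-2 + 0·-1.

-10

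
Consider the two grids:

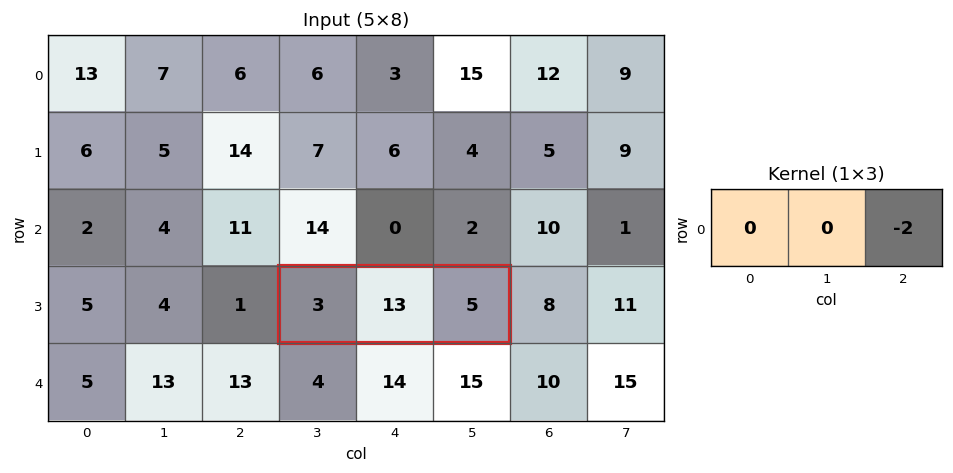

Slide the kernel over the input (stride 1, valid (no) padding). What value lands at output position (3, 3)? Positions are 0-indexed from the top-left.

The receptive field on the input at this output position is [3 13 5]. Elementwise product with the kernel and sum: 5·-2.

-10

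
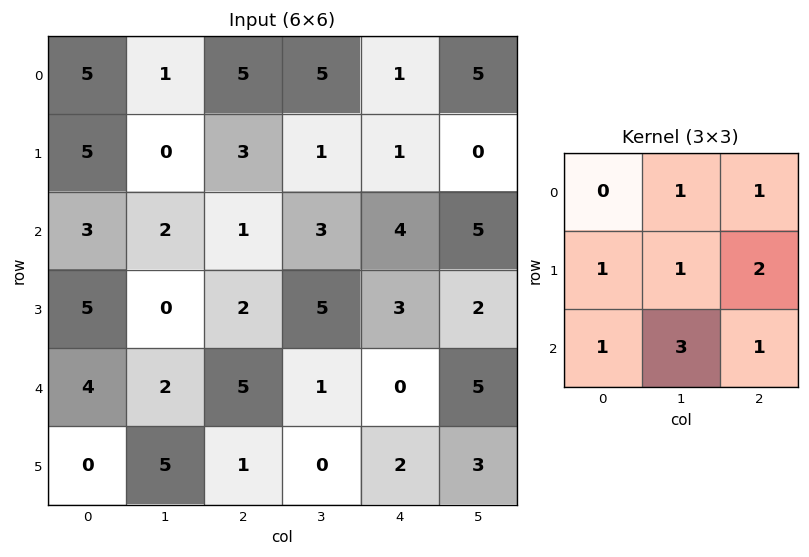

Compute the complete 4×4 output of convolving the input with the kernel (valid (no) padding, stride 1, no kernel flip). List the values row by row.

27 23 26 28
17 24 34 34
27 34 28 27
34 24 17 25

Output[0,0]: The receptive field on the input at this output position is [5 1 5 / 5 0 3 / 3 2 1]. Elementwise product with the kernel and sum: 1·1 + 5·1 + 5·1 + 0·1 + 3·2 + 3·1 + 2·3 + 1·1.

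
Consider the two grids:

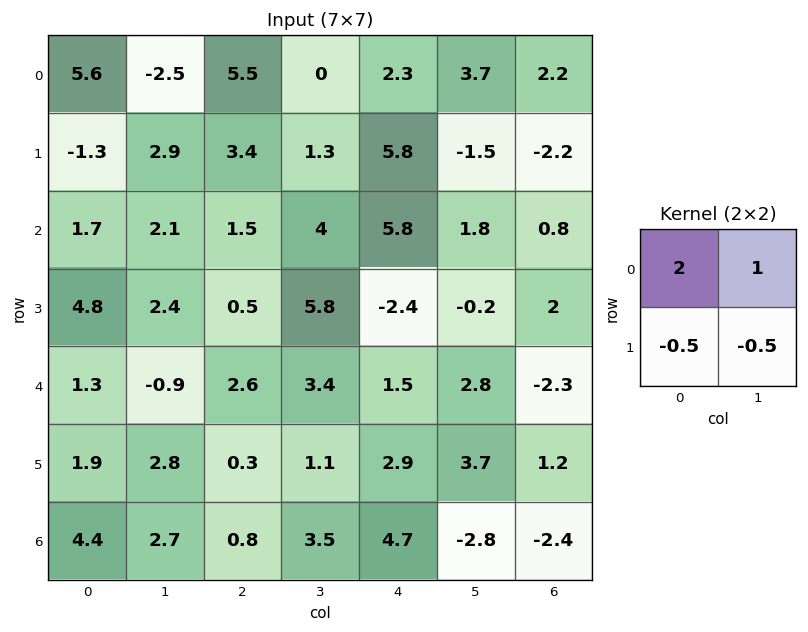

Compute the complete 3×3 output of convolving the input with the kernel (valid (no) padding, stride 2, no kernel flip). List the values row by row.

7.9 8.65 6.15
1.9 3.85 14.7
-0.65 7.9 2.5

Output[0,0]: The receptive field on the input at this output position is [5.6 -2.5 / -1.3 2.9]. Elementwise product with the kernel and sum: 5.6·2 + -2.5·1 + -1.3·-0.5 + 2.9·-0.5.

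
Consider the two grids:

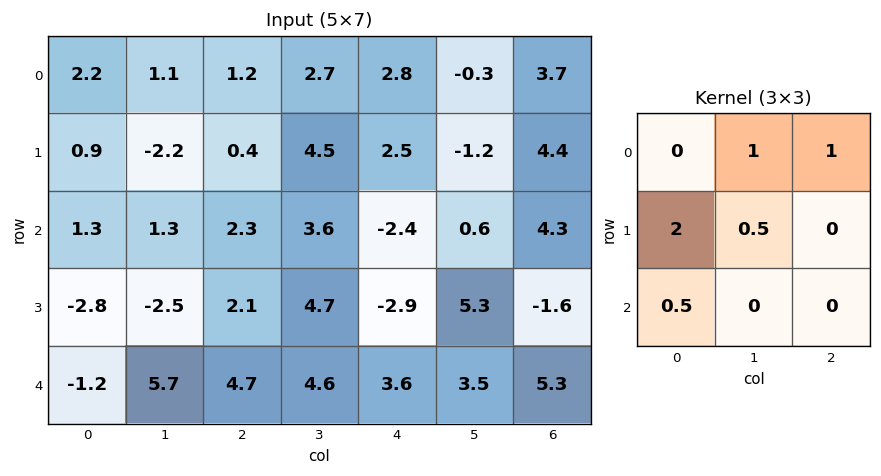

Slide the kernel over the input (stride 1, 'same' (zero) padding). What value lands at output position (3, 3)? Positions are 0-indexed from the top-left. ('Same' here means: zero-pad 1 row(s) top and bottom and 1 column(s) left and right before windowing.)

The receptive field on the zero-padded input at this output position is [2.3 3.6 -2.4 / 2.1 4.7 -2.9 / 4.7 4.6 3.6]. Elementwise product with the kernel and sum: 3.6·1 + -2.4·1 + 2.1·2 + 4.7·0.5 + 4.7·0.5.

10.1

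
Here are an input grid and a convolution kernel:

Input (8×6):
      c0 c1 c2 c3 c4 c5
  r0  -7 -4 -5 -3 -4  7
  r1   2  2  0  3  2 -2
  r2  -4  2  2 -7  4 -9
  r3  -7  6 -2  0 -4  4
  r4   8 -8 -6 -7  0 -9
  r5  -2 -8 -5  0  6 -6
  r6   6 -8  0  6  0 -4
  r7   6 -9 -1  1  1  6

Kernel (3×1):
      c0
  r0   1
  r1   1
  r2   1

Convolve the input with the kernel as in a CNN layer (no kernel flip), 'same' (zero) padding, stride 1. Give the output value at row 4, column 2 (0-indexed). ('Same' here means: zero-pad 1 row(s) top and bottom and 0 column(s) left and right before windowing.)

The receptive field on the zero-padded input at this output position is [-2 / -6 / -5]. Elementwise product with the kernel and sum: -2·1 + -6·1 + -5·1.

-13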